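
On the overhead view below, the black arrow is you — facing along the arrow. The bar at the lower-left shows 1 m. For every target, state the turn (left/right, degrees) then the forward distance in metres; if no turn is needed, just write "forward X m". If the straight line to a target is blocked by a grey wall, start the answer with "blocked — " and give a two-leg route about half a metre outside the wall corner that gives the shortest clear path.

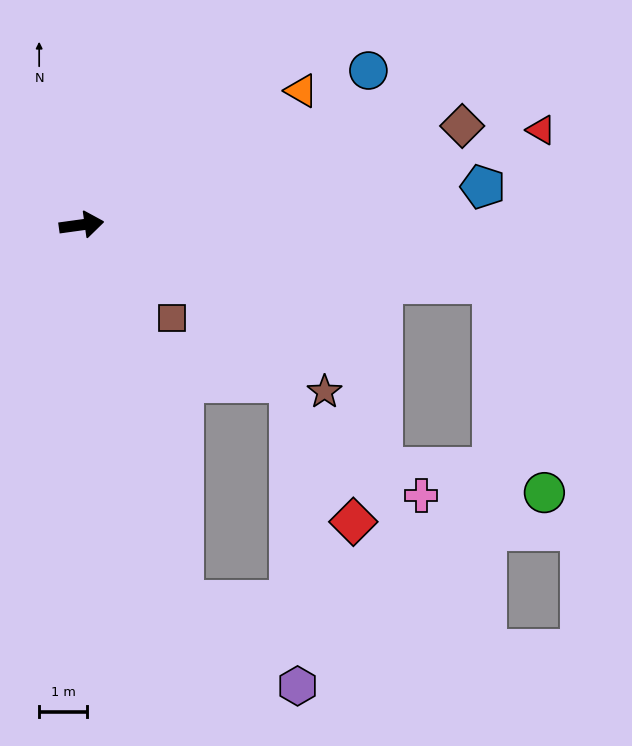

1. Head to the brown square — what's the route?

turn right 54°, forward 2.7 m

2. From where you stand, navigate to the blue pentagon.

turn right 2°, forward 8.4 m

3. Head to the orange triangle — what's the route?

turn left 24°, forward 5.4 m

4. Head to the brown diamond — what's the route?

turn left 7°, forward 8.2 m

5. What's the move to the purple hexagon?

blocked — turn right 83°, forward 8.1 m, then turn left 39°, forward 3.0 m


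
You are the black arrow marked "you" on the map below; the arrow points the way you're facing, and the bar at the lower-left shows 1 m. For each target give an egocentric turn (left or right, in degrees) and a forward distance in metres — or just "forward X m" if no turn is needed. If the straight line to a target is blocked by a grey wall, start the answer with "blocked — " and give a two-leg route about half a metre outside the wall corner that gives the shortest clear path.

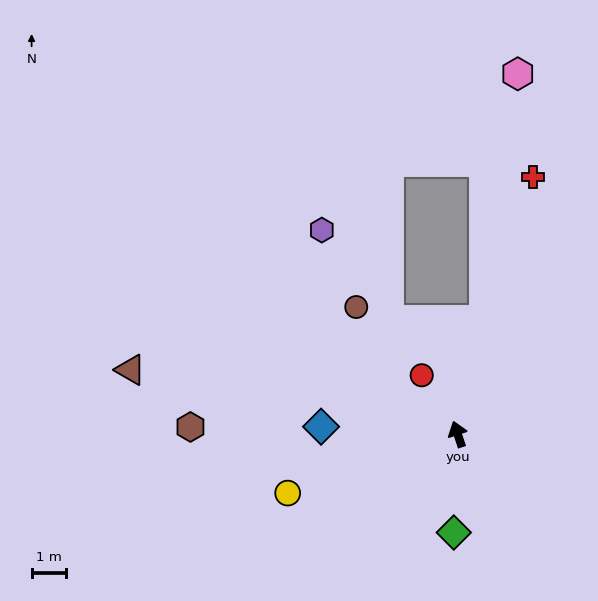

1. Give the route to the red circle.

turn left 13°, forward 2.0 m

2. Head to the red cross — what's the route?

turn right 35°, forward 7.7 m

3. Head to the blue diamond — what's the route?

turn left 69°, forward 3.9 m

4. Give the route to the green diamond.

turn left 159°, forward 2.8 m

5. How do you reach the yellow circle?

turn left 91°, forward 5.2 m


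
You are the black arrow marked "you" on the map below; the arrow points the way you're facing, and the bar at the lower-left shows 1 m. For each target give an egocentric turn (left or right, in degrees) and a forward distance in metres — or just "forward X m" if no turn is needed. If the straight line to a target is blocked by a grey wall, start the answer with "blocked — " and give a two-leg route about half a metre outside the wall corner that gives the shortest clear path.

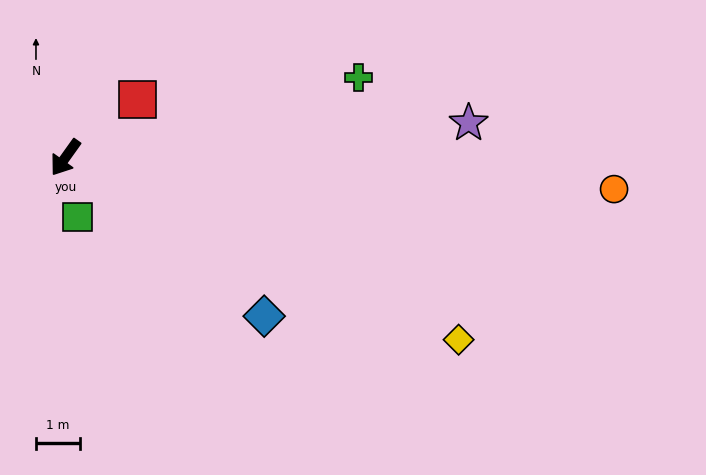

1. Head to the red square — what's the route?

turn left 164°, forward 2.1 m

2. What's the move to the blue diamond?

turn left 87°, forward 5.8 m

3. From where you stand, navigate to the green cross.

turn left 141°, forward 7.0 m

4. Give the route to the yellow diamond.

turn left 101°, forward 9.9 m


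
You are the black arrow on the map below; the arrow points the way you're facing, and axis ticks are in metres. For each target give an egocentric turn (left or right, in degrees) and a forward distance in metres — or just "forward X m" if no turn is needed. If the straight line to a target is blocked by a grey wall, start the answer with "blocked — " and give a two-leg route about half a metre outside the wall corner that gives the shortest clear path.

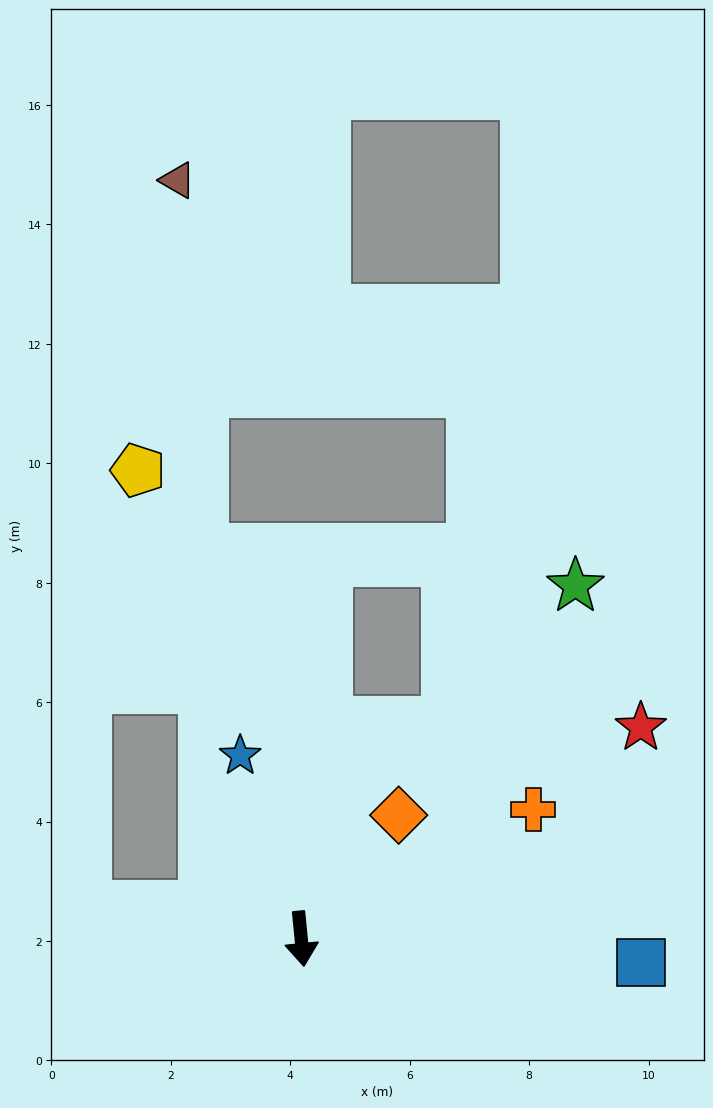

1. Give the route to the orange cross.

turn left 113°, forward 4.4 m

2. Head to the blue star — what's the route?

turn right 167°, forward 3.2 m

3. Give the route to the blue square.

turn left 80°, forward 5.7 m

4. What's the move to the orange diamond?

turn left 136°, forward 2.6 m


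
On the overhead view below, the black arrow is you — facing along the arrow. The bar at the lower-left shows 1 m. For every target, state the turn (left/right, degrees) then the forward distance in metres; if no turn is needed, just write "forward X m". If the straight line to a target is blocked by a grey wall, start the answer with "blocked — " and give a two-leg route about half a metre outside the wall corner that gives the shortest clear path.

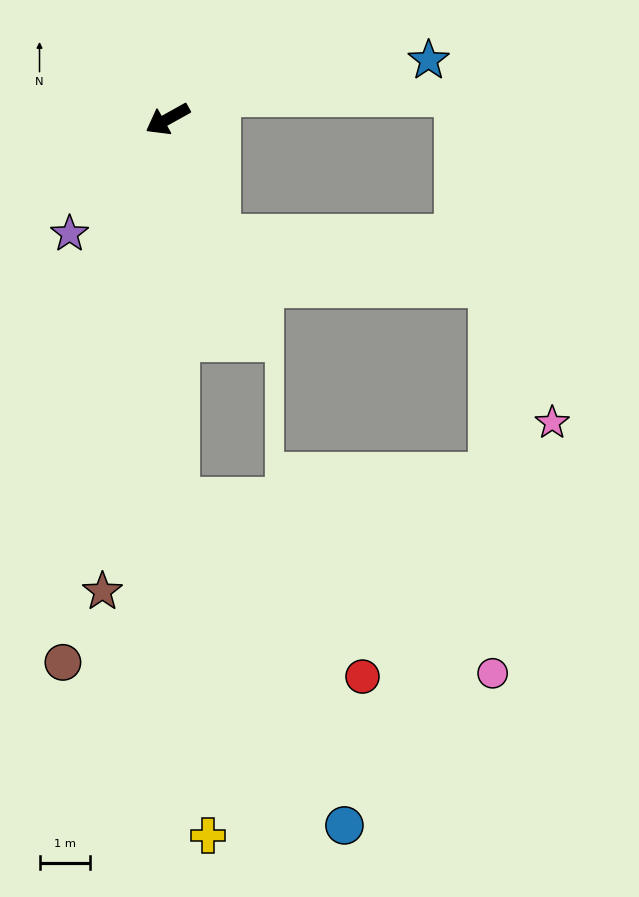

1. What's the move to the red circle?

blocked — turn left 62°, forward 7.5 m, then turn left 45°, forward 5.1 m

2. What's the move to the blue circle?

blocked — turn left 62°, forward 7.5 m, then turn left 26°, forward 7.3 m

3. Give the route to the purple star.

turn left 20°, forward 3.0 m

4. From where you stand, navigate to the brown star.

turn left 53°, forward 9.4 m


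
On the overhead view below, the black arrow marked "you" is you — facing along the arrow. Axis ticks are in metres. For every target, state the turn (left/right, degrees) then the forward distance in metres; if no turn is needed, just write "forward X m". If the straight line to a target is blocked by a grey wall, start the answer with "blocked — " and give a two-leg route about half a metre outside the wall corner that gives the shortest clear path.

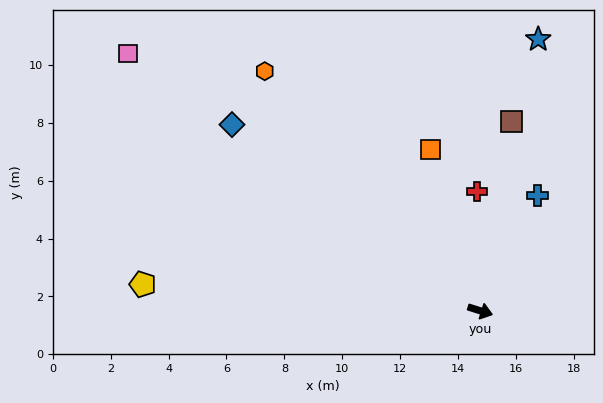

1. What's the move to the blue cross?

turn left 81°, forward 4.4 m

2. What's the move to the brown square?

turn left 98°, forward 6.6 m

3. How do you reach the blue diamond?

turn left 161°, forward 10.7 m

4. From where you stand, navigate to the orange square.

turn left 125°, forward 5.8 m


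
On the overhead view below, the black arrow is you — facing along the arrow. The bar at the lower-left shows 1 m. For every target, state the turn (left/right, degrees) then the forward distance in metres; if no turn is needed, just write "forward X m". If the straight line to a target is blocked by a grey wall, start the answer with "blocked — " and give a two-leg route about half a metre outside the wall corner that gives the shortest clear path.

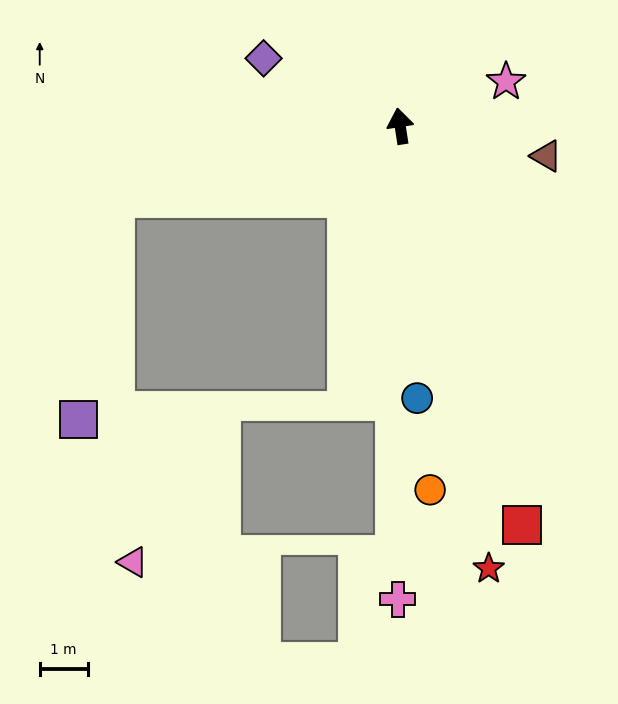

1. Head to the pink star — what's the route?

turn right 76°, forward 2.4 m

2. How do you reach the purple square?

blocked — turn left 95°, forward 6.2 m, then turn left 67°, forward 4.7 m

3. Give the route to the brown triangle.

turn right 110°, forward 3.1 m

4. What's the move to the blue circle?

turn left 175°, forward 5.7 m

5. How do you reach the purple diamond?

turn left 55°, forward 3.2 m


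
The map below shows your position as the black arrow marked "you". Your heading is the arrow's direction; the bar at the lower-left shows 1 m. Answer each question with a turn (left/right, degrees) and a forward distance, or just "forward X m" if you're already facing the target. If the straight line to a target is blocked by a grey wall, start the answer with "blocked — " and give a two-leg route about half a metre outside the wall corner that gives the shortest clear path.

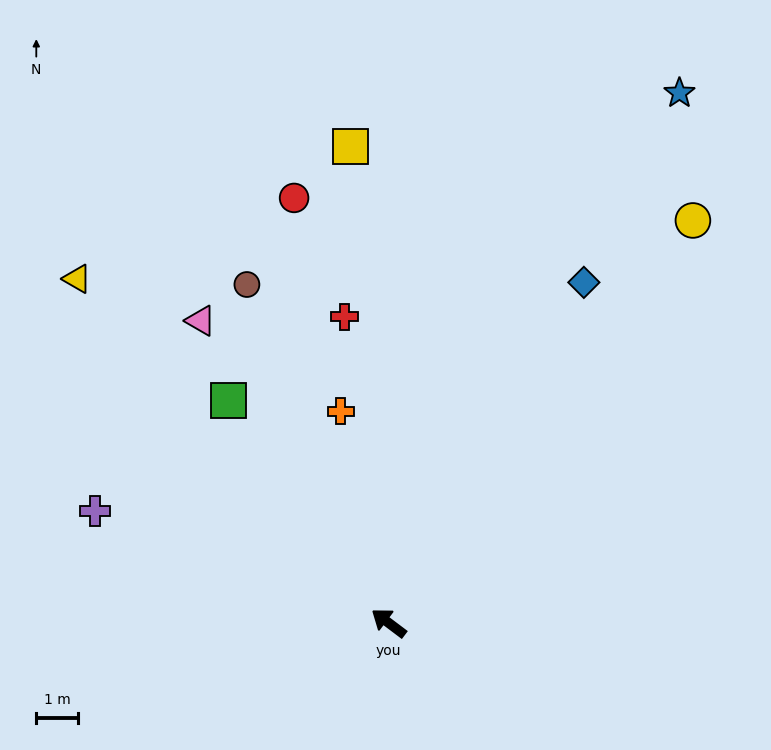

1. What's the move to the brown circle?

turn right 30°, forward 8.7 m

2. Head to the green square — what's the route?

turn right 17°, forward 6.5 m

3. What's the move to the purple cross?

turn left 16°, forward 7.5 m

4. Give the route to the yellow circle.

turn right 90°, forward 12.0 m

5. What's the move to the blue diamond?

turn right 83°, forward 9.3 m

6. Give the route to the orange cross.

turn right 40°, forward 5.2 m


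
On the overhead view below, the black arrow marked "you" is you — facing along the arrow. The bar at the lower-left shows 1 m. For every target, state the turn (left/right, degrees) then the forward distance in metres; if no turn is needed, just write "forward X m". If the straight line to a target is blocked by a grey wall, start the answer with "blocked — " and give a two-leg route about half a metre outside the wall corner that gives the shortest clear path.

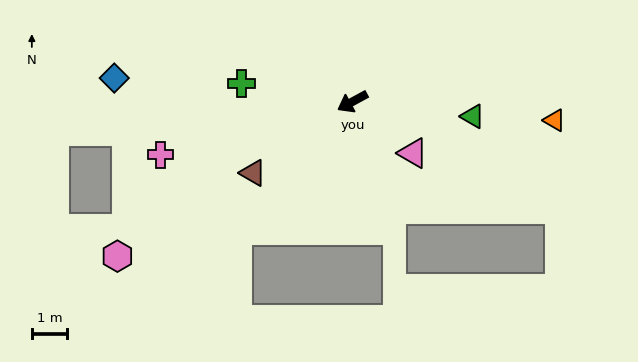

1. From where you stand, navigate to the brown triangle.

turn left 7°, forward 3.5 m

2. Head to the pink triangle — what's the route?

turn left 111°, forward 2.2 m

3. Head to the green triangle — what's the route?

turn left 144°, forward 3.4 m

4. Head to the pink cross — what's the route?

turn right 13°, forward 5.6 m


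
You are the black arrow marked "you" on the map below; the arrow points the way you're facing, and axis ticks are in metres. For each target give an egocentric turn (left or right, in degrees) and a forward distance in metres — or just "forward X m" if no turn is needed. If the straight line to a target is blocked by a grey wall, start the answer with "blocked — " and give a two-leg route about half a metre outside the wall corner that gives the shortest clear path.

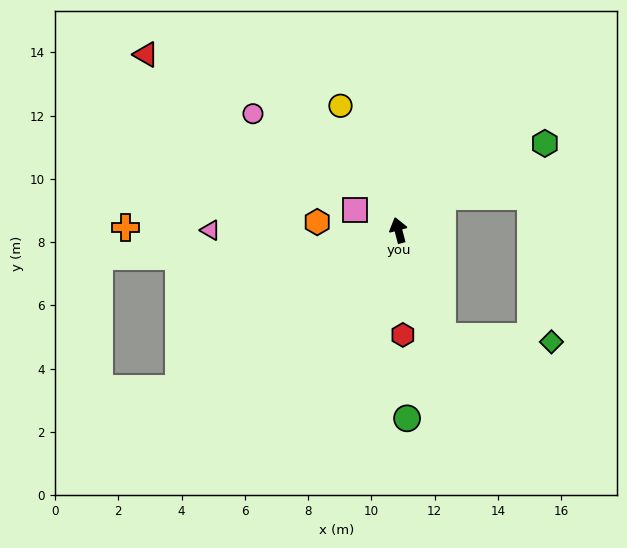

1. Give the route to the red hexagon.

turn left 168°, forward 3.3 m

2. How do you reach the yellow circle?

turn left 10°, forward 4.3 m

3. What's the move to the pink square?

turn left 50°, forward 1.5 m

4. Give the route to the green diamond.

blocked — turn right 172°, forward 3.6 m, then turn left 64°, forward 3.4 m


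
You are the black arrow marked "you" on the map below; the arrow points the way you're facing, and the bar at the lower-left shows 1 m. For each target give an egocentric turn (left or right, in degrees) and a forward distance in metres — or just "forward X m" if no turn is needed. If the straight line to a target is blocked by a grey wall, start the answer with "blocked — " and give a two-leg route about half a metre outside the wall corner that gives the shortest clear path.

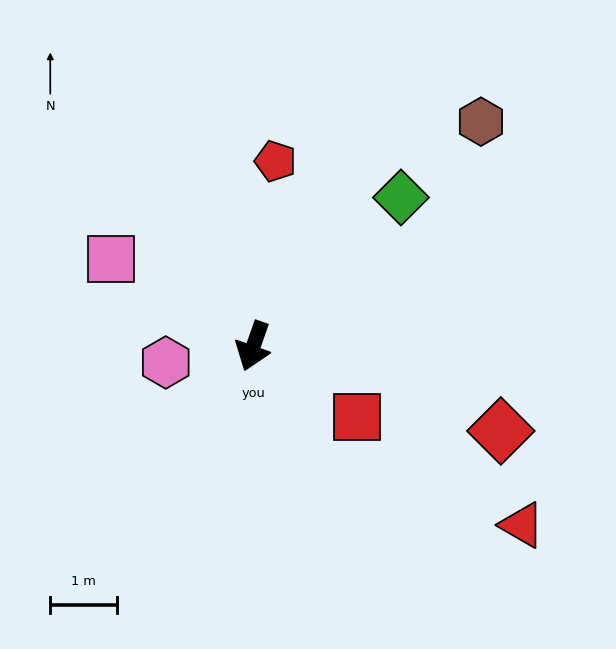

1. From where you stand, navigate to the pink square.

turn right 102°, forward 2.5 m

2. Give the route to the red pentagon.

turn right 167°, forward 2.8 m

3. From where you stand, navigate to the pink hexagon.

turn right 60°, forward 1.3 m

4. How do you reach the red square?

turn left 75°, forward 1.9 m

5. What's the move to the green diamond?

turn left 155°, forward 3.1 m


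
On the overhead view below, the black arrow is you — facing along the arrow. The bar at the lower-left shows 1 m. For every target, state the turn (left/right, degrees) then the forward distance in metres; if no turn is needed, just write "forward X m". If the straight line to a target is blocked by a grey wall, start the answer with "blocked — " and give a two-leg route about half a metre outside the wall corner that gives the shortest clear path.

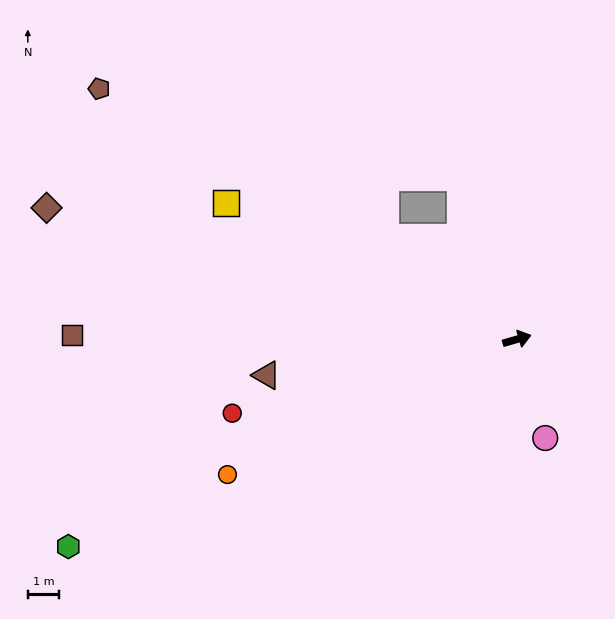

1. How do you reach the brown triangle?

turn left 172°, forward 8.1 m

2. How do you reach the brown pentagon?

turn left 133°, forward 15.5 m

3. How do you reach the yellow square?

turn left 139°, forward 10.2 m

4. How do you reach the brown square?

turn left 163°, forward 14.2 m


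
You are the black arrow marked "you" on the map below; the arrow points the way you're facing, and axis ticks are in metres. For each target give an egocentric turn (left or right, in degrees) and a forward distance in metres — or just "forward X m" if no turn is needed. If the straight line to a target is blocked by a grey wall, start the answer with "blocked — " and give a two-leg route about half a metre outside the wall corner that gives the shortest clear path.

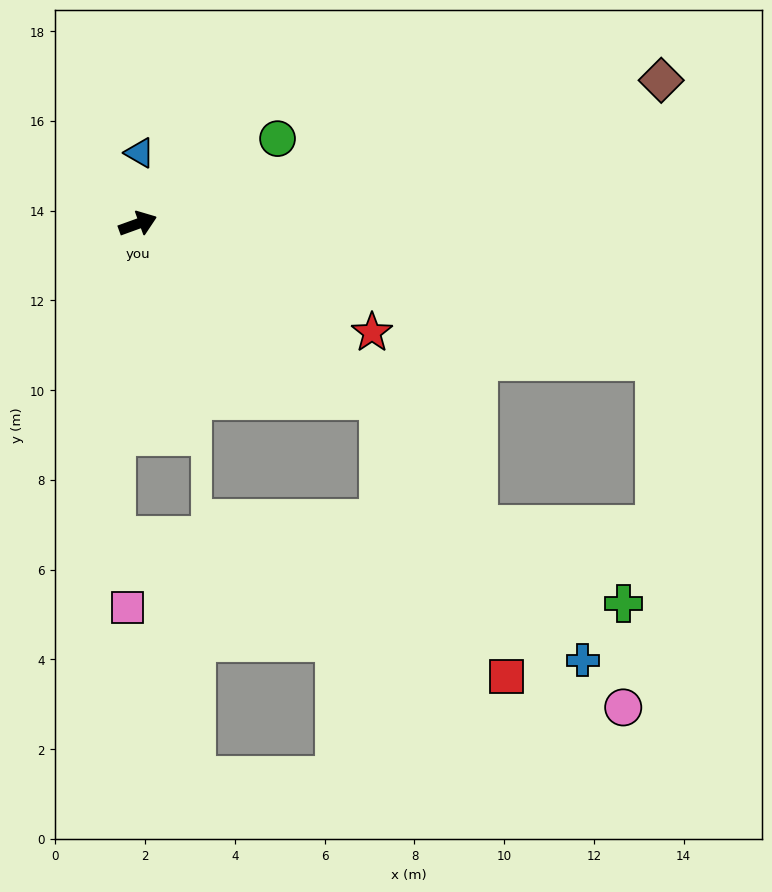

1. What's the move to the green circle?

turn left 11°, forward 3.6 m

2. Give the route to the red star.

turn right 45°, forward 5.8 m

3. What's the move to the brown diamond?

turn right 5°, forward 12.1 m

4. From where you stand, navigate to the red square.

blocked — turn right 56°, forward 6.6 m, then turn right 29°, forward 6.8 m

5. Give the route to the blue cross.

blocked — turn right 56°, forward 6.6 m, then turn right 16°, forward 7.4 m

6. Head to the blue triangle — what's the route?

turn left 69°, forward 1.6 m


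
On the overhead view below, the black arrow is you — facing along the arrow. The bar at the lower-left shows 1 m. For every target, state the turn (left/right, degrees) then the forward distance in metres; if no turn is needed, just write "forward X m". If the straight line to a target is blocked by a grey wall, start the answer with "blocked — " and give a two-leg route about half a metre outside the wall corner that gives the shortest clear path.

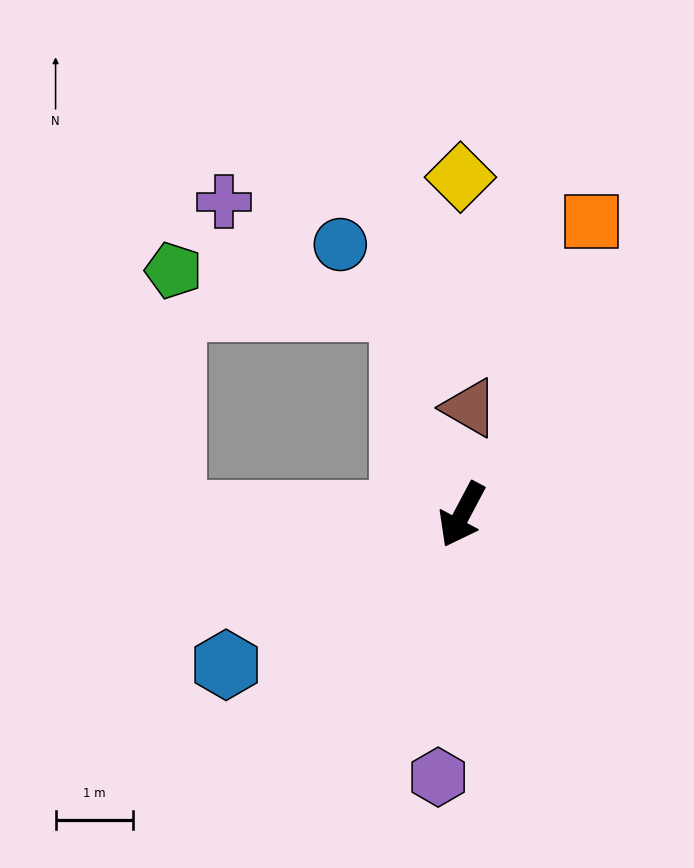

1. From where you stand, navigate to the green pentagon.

blocked — turn right 62°, forward 3.7 m, then turn right 90°, forward 3.1 m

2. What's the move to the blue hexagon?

turn right 30°, forward 3.6 m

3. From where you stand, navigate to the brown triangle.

turn right 156°, forward 1.4 m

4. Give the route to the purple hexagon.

turn left 23°, forward 3.4 m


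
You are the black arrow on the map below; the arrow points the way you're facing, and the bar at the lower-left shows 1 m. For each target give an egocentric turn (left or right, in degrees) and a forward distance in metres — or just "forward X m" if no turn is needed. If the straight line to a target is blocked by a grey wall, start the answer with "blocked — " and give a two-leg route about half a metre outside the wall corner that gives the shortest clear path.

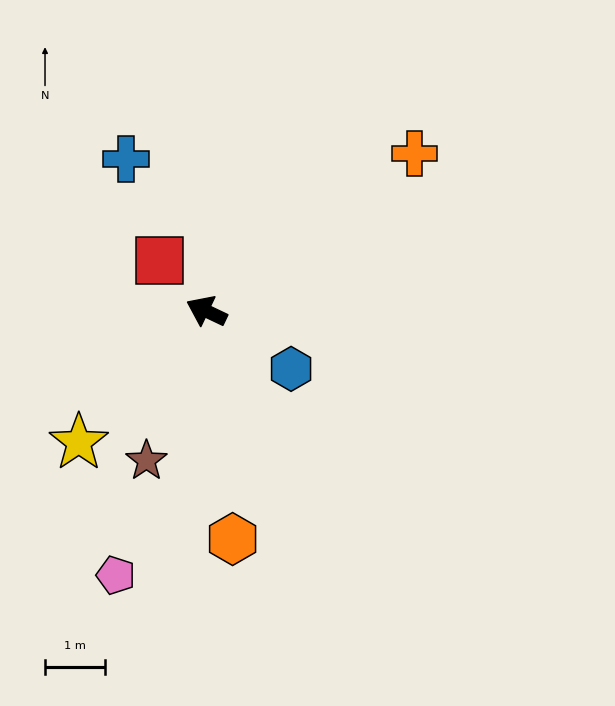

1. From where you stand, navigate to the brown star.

turn left 94°, forward 2.7 m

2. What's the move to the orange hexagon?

turn left 122°, forward 3.8 m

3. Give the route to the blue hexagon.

turn left 171°, forward 1.7 m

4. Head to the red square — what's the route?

turn right 22°, forward 1.2 m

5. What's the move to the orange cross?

turn right 117°, forward 4.4 m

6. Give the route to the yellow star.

turn left 71°, forward 3.1 m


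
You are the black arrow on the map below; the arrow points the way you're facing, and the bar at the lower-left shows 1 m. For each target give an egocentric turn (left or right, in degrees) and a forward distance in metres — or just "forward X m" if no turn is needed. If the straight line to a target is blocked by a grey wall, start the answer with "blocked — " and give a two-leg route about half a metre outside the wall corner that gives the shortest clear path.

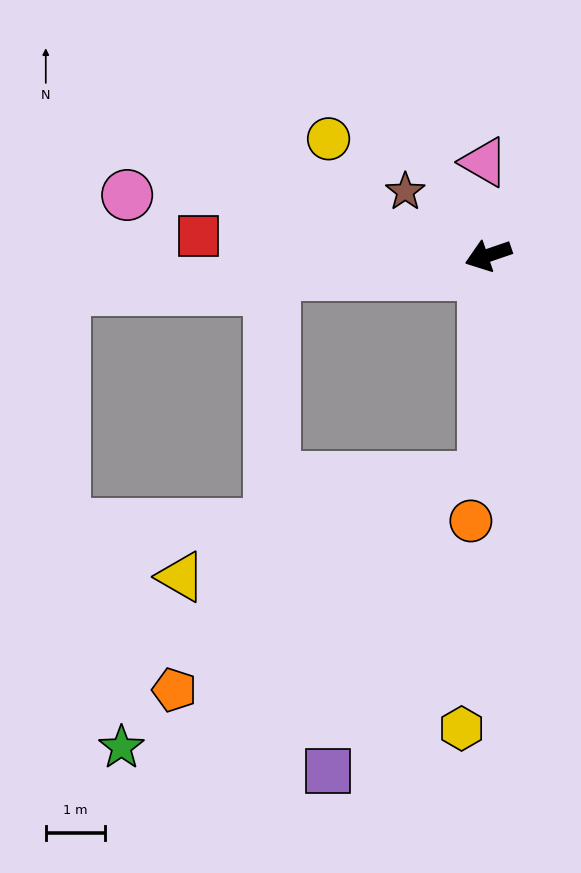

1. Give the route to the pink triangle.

turn right 106°, forward 1.6 m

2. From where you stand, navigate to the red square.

turn right 23°, forward 4.9 m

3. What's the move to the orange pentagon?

blocked — turn left 70°, forward 3.7 m, then turn right 54°, forward 6.3 m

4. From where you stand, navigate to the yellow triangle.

blocked — turn left 70°, forward 3.7 m, then turn right 71°, forward 5.4 m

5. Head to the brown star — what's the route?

turn right 56°, forward 1.8 m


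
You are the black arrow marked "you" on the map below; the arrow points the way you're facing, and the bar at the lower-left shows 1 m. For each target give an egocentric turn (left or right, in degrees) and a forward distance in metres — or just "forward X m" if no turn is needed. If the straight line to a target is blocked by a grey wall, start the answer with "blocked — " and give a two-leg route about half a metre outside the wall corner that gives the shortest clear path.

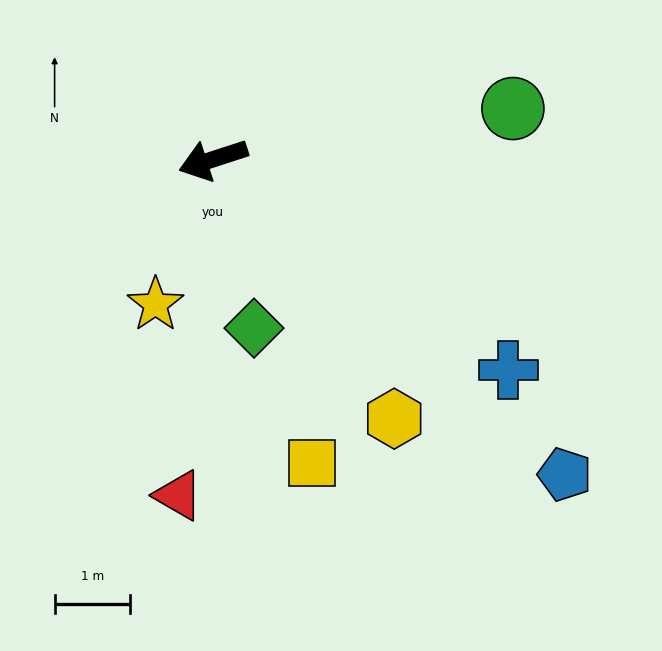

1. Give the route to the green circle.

turn left 172°, forward 4.0 m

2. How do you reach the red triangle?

turn left 66°, forward 4.5 m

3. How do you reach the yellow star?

turn left 50°, forward 2.1 m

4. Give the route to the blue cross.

turn left 127°, forward 4.8 m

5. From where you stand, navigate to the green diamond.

turn left 86°, forward 2.3 m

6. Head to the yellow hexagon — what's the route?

turn left 107°, forward 4.2 m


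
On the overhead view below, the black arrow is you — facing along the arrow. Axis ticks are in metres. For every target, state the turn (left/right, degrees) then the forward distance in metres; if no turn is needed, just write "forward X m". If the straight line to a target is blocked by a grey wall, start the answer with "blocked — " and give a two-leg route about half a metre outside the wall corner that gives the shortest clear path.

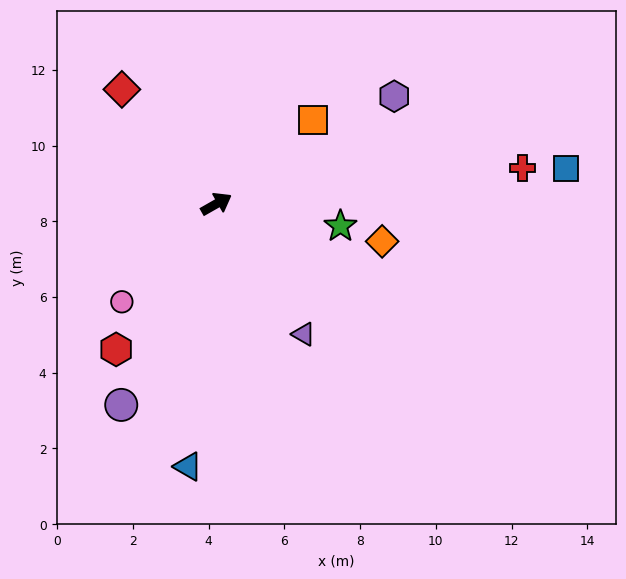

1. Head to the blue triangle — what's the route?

turn right 126°, forward 7.0 m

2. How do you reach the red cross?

turn right 23°, forward 8.1 m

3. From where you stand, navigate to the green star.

turn right 40°, forward 3.3 m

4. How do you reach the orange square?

turn left 11°, forward 3.4 m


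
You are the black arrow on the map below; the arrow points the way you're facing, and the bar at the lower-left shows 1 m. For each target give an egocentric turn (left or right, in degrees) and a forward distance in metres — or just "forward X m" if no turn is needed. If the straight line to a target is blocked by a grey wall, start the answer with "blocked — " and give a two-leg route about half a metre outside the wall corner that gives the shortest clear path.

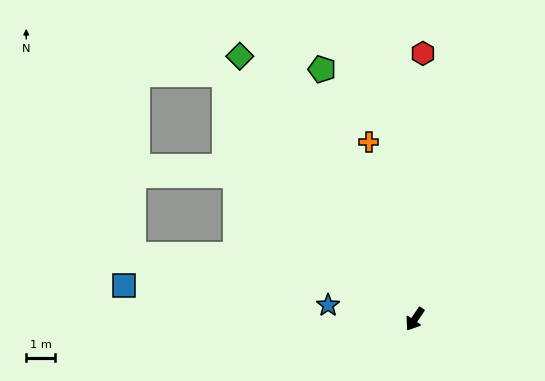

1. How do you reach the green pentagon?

turn right 126°, forward 9.3 m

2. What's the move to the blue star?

turn right 65°, forward 3.1 m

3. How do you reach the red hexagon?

turn right 148°, forward 9.3 m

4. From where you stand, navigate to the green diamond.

turn right 112°, forward 11.0 m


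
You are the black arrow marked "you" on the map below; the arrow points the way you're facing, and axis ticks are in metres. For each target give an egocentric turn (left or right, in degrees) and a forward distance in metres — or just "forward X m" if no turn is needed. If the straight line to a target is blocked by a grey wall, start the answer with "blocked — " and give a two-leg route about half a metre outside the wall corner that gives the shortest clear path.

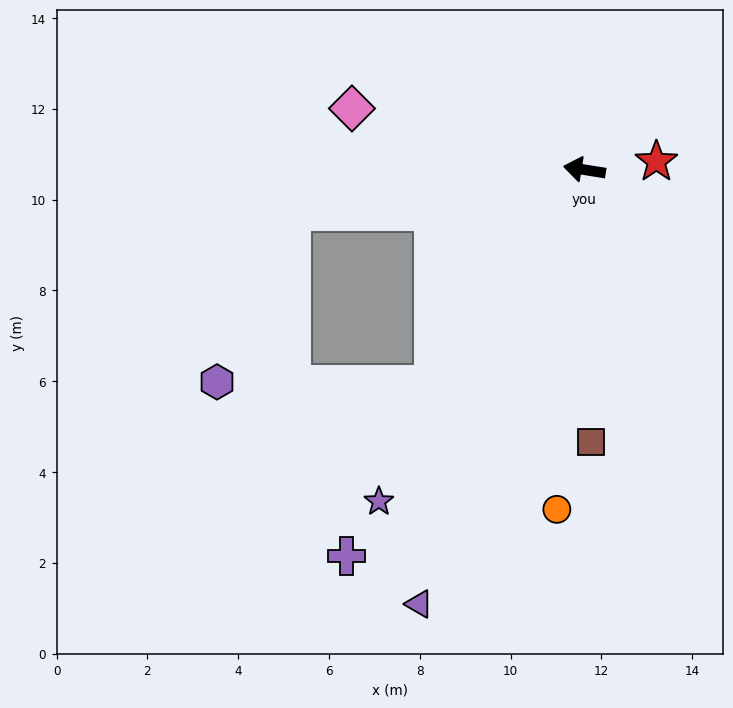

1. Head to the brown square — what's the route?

turn left 101°, forward 6.0 m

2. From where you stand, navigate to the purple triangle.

turn left 78°, forward 10.2 m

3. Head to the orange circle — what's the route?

turn left 94°, forward 7.5 m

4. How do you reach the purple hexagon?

blocked — turn left 64°, forward 5.8 m, then turn right 55°, forward 4.8 m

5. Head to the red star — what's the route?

turn right 164°, forward 1.6 m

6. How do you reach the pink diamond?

turn right 6°, forward 5.3 m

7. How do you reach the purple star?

turn left 67°, forward 8.6 m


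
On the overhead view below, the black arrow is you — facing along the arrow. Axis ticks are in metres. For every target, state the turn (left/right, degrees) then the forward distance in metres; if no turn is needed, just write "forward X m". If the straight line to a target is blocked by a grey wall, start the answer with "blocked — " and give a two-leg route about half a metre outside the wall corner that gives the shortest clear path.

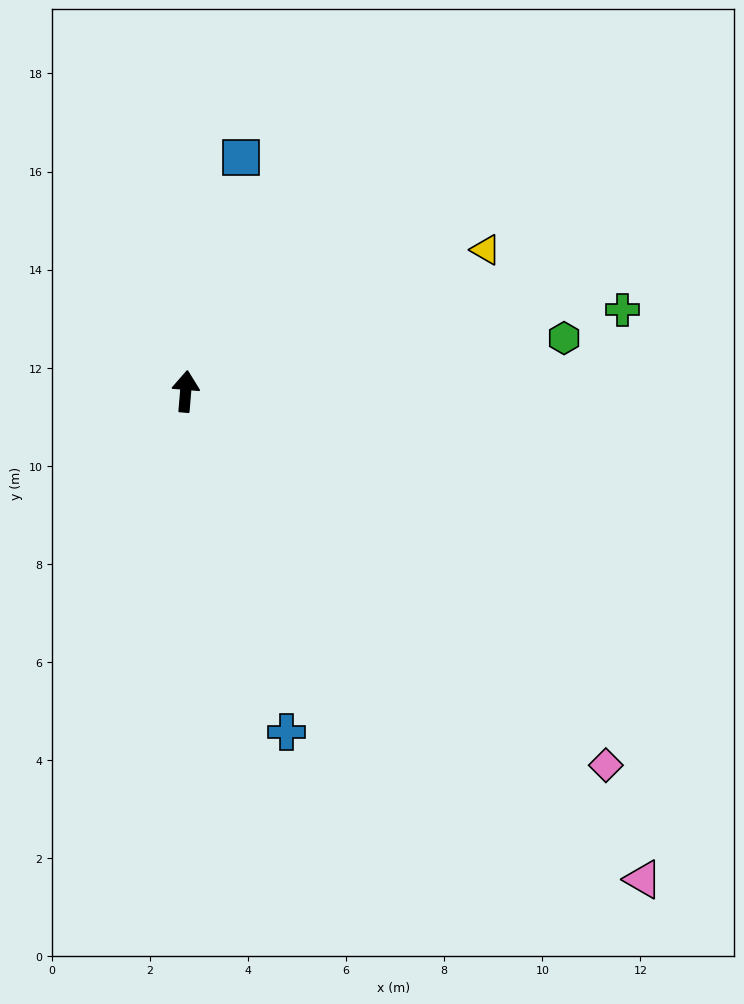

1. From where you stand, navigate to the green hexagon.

turn right 77°, forward 7.8 m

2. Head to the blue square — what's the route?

turn right 9°, forward 4.9 m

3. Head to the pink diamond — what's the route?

turn right 127°, forward 11.5 m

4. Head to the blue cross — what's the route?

turn right 159°, forward 7.2 m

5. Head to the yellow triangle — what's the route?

turn right 60°, forward 6.8 m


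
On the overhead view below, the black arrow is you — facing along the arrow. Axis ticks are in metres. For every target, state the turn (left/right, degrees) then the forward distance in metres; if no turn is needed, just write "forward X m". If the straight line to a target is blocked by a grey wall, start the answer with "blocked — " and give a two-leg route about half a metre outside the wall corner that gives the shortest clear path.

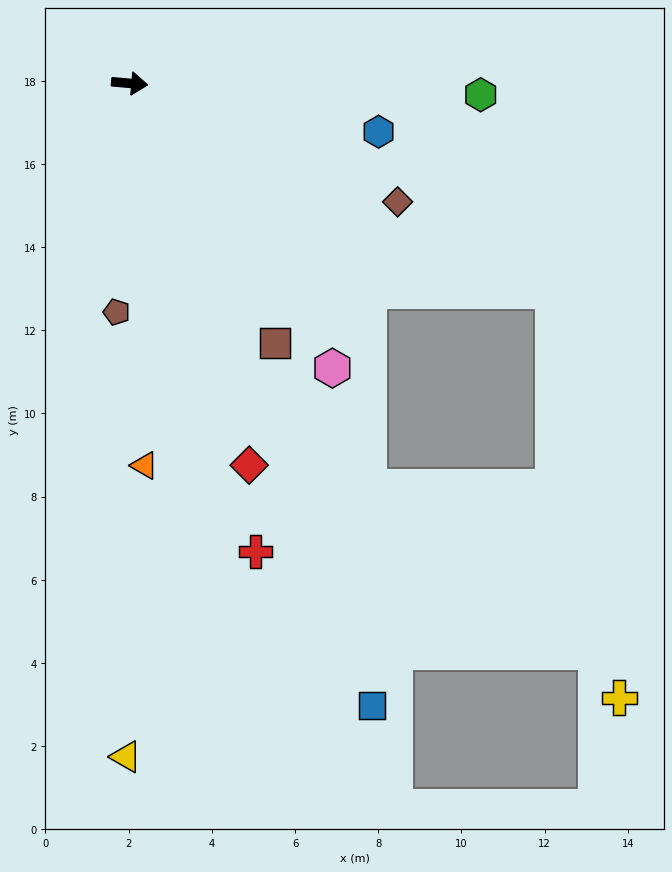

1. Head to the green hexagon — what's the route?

turn left 3°, forward 8.4 m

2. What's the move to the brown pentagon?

turn right 88°, forward 5.5 m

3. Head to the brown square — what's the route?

turn right 56°, forward 7.1 m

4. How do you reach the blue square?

turn right 64°, forward 16.0 m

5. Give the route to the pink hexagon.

turn right 50°, forward 8.4 m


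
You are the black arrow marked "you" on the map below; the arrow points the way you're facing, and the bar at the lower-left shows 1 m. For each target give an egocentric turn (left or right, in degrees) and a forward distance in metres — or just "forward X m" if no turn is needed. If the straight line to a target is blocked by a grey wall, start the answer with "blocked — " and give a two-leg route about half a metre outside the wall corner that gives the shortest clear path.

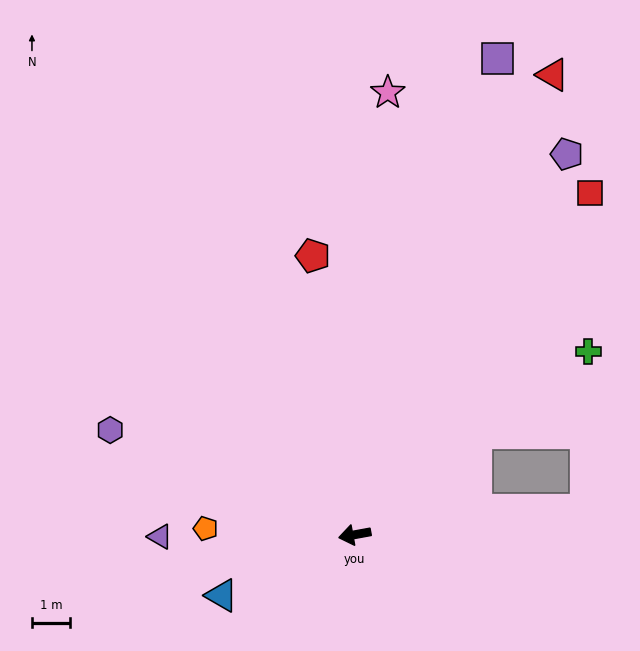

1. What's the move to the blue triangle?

turn left 14°, forward 3.9 m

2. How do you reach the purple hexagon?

turn right 34°, forward 7.0 m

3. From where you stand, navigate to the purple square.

turn right 117°, forward 13.2 m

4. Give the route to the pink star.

turn right 105°, forward 11.7 m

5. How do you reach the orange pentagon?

turn right 13°, forward 4.0 m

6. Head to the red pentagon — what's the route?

turn right 92°, forward 7.5 m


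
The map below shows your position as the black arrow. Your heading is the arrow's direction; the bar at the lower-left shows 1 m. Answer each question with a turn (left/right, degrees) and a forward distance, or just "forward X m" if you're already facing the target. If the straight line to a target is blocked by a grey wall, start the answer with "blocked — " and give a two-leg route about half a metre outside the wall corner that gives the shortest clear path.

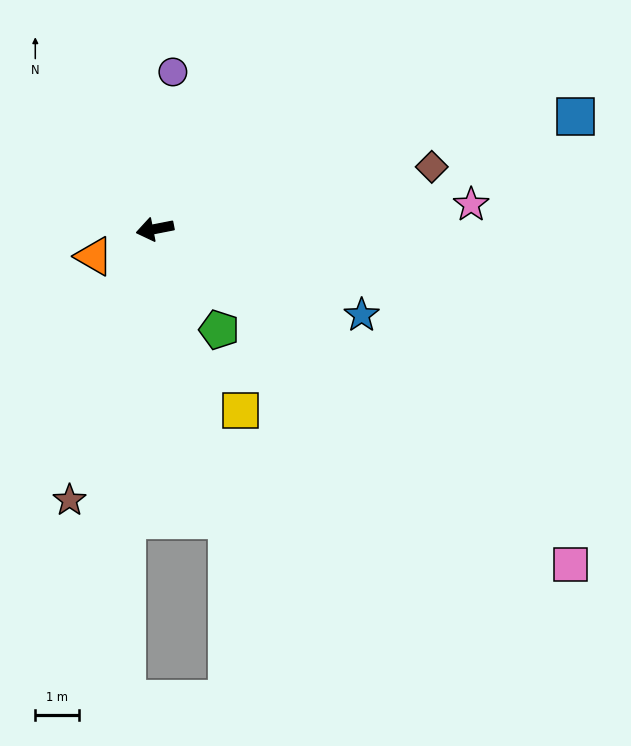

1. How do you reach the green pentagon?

turn left 111°, forward 2.7 m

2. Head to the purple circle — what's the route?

turn right 108°, forward 3.6 m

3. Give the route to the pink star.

turn left 173°, forward 7.3 m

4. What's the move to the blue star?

turn left 146°, forward 5.2 m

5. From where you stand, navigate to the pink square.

turn left 130°, forward 12.3 m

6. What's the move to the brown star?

turn left 61°, forward 6.5 m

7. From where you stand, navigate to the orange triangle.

turn left 13°, forward 1.5 m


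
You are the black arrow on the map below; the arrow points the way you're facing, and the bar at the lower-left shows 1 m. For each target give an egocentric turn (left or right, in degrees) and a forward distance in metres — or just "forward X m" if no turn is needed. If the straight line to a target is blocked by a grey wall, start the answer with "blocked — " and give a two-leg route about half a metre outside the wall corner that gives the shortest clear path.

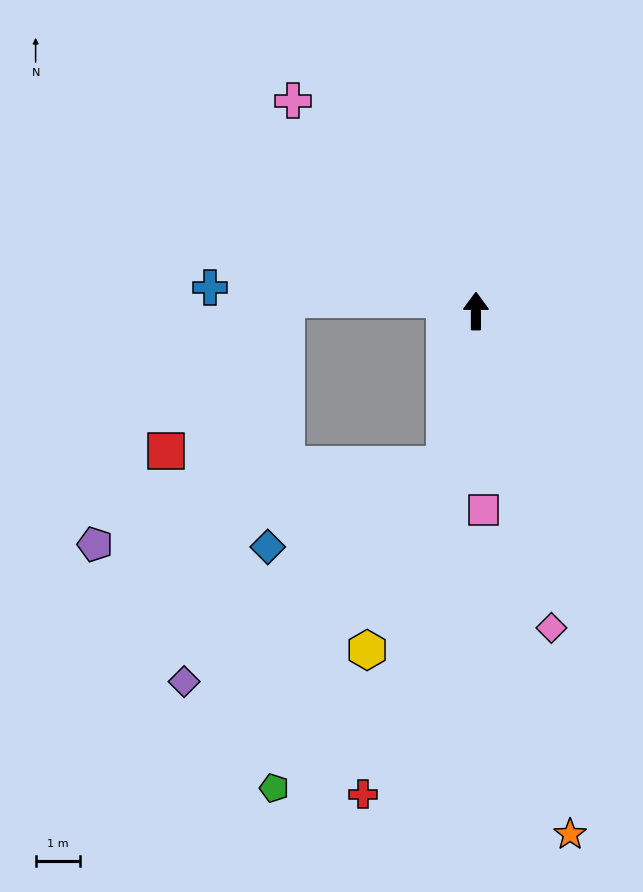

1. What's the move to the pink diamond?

turn right 166°, forward 7.3 m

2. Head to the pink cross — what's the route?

turn left 41°, forward 6.3 m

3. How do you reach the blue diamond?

blocked — turn left 169°, forward 3.5 m, then turn right 54°, forward 4.4 m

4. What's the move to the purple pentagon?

blocked — turn left 169°, forward 3.5 m, then turn right 66°, forward 8.1 m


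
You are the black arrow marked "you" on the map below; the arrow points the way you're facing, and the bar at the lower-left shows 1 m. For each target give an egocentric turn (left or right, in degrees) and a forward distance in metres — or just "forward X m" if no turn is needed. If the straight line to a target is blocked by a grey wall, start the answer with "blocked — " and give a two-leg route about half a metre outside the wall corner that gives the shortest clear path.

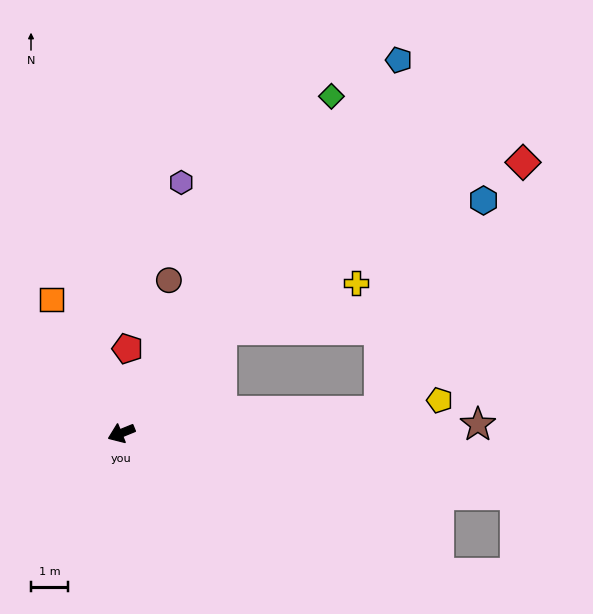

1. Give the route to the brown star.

turn left 159°, forward 9.7 m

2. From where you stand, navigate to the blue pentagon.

turn right 149°, forward 12.7 m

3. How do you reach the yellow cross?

blocked — turn right 156°, forward 3.9 m, then turn right 27°, forward 3.9 m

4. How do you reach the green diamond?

turn right 144°, forward 10.8 m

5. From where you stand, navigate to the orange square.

turn right 85°, forward 4.1 m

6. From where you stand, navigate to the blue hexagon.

blocked — turn left 163°, forward 7.1 m, then turn left 59°, forward 6.4 m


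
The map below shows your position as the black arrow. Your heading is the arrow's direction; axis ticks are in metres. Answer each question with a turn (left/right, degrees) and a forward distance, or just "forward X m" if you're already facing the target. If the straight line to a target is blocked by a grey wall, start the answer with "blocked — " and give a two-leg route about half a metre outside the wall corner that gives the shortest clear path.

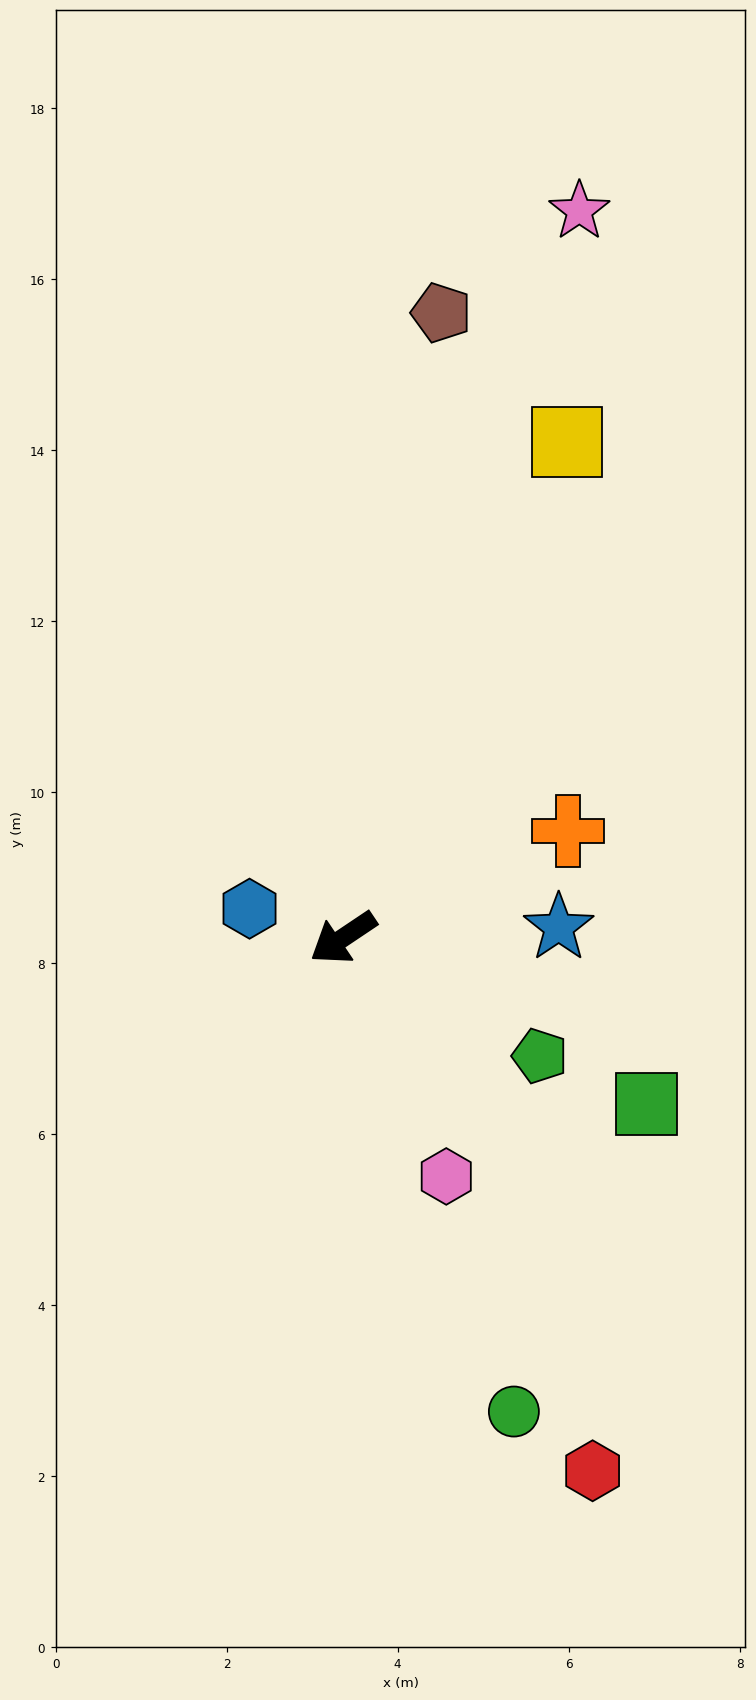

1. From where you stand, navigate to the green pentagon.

turn left 115°, forward 2.7 m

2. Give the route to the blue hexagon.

turn right 51°, forward 1.1 m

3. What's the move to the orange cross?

turn left 172°, forward 2.9 m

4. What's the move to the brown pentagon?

turn right 133°, forward 7.4 m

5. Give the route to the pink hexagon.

turn left 80°, forward 3.0 m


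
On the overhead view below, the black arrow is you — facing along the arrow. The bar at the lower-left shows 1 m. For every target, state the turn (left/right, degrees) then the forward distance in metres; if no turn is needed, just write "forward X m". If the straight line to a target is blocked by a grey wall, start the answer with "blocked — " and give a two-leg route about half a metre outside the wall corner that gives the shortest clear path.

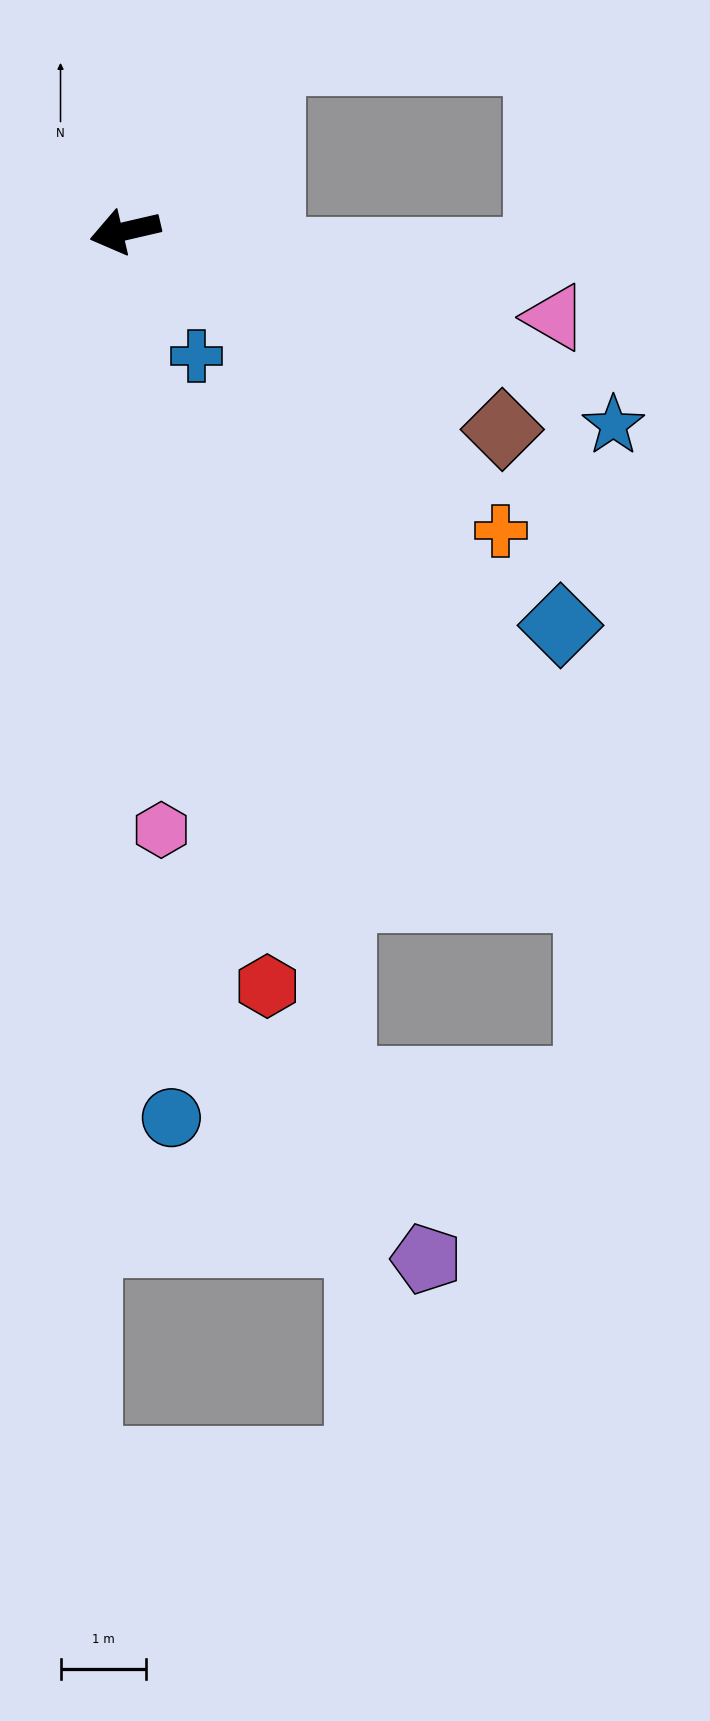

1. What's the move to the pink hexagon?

turn left 80°, forward 7.0 m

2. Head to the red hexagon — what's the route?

turn left 88°, forward 9.0 m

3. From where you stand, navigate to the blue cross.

turn left 107°, forward 1.7 m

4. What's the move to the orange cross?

turn left 128°, forward 5.6 m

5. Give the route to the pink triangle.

turn left 156°, forward 5.1 m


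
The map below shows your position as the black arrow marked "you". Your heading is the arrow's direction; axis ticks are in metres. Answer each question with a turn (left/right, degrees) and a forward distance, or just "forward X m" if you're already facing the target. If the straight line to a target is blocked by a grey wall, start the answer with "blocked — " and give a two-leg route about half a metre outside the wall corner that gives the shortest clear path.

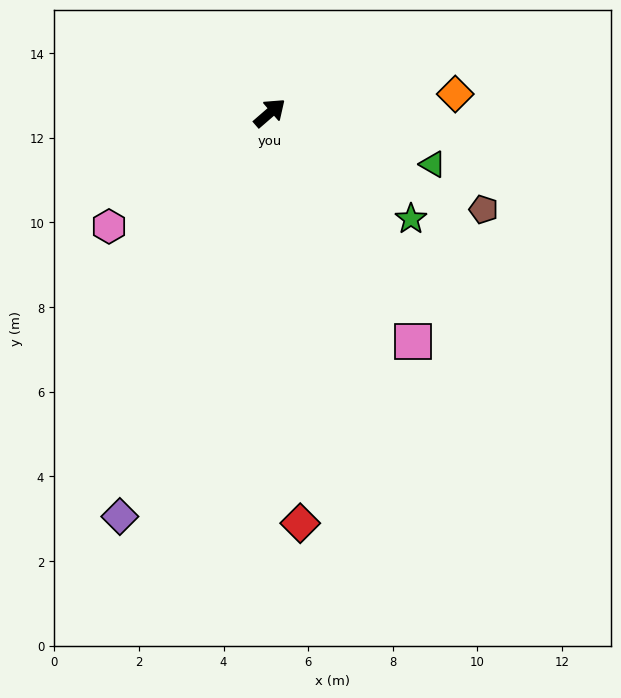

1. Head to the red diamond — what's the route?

turn right 127°, forward 9.7 m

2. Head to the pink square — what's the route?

turn right 99°, forward 6.4 m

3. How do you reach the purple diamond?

turn right 151°, forward 10.2 m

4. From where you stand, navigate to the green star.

turn right 78°, forward 4.2 m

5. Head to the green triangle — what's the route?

turn right 58°, forward 4.0 m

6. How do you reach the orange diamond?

turn right 35°, forward 4.4 m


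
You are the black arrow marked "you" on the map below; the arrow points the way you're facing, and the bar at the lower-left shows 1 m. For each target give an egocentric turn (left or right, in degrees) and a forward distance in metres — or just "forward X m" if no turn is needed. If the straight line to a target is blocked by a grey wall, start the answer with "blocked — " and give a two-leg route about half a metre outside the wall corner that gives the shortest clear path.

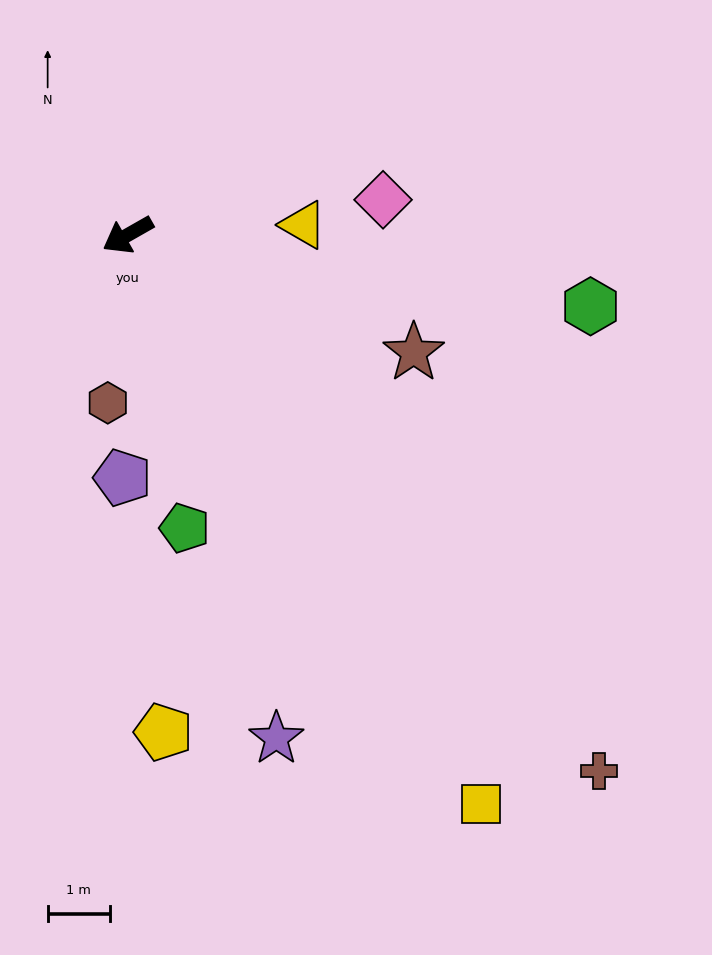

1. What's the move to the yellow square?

turn left 92°, forward 10.8 m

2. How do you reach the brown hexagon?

turn left 54°, forward 2.7 m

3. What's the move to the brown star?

turn left 128°, forward 5.0 m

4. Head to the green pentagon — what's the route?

turn left 71°, forward 4.8 m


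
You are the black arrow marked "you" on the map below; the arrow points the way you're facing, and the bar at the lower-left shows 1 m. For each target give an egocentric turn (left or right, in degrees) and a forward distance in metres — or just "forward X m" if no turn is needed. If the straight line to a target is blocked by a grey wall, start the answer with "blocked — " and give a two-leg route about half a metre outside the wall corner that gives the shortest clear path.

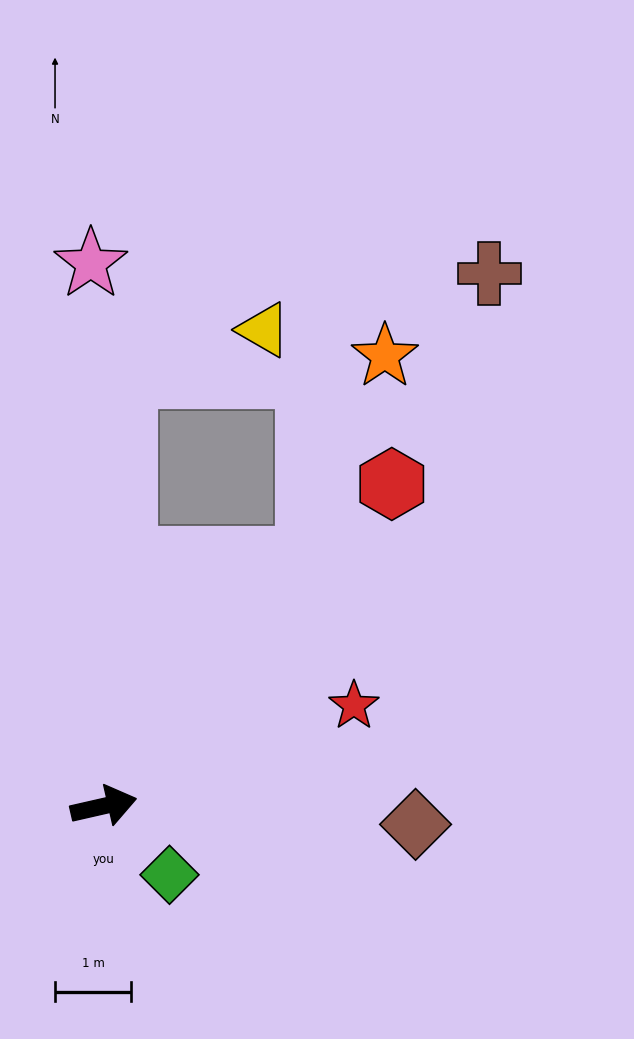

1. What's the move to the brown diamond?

turn right 16°, forward 4.1 m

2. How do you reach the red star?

turn left 9°, forward 3.6 m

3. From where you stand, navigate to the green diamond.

turn right 59°, forward 1.3 m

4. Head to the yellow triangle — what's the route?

blocked — turn left 74°, forward 5.7 m, then turn right 69°, forward 1.9 m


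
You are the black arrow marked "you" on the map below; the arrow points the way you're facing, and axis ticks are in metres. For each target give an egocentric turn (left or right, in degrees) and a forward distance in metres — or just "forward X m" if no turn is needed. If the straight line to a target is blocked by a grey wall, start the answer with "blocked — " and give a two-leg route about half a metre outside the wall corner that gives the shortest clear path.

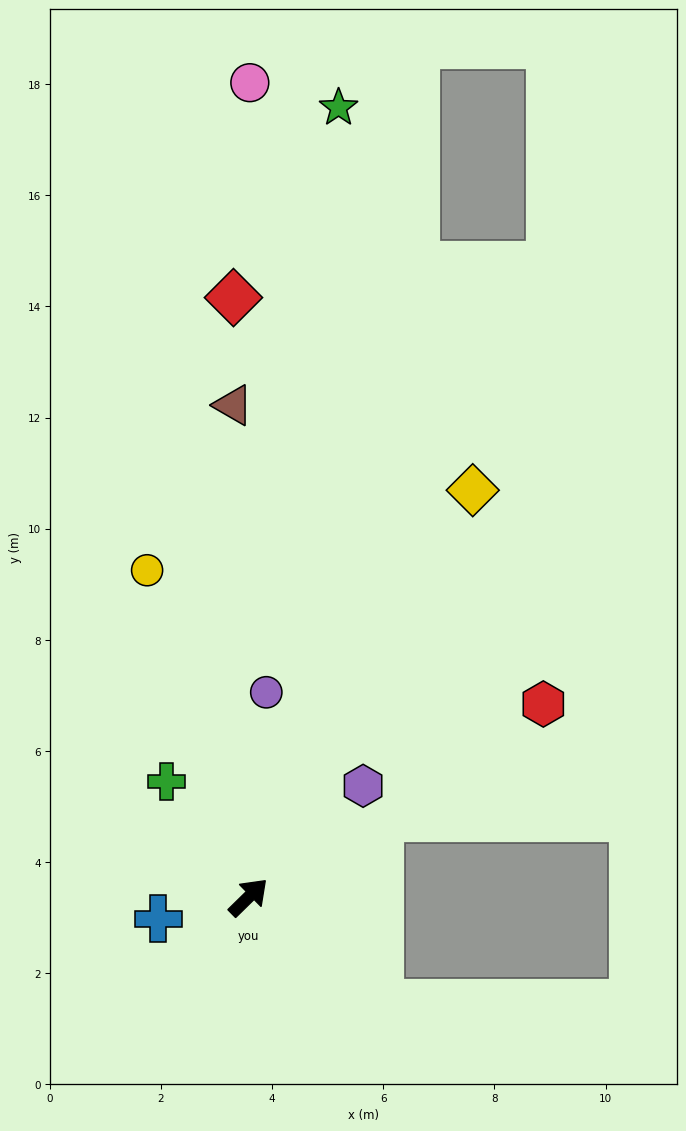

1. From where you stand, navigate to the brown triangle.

turn left 47°, forward 8.9 m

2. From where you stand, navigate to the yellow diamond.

turn left 17°, forward 8.4 m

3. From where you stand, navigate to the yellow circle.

turn left 63°, forward 6.2 m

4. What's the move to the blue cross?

turn left 149°, forward 1.7 m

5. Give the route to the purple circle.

turn left 41°, forward 3.7 m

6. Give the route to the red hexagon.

turn right 11°, forward 6.3 m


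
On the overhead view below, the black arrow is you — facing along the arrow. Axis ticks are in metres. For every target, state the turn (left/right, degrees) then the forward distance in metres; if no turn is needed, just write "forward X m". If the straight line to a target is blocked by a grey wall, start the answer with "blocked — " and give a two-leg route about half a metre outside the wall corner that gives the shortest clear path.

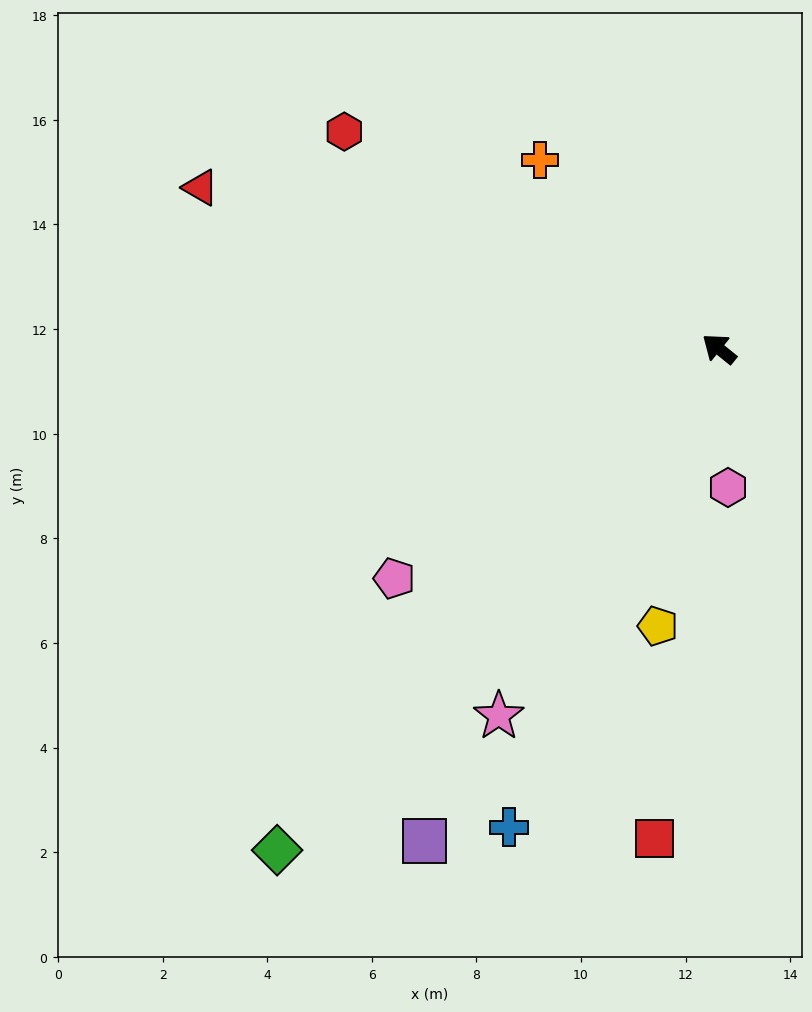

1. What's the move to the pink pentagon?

turn left 74°, forward 7.6 m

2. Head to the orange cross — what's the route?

turn right 8°, forward 5.0 m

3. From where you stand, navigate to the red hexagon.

turn left 9°, forward 8.3 m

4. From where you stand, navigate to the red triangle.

turn left 22°, forward 10.4 m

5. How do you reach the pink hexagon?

turn left 133°, forward 2.7 m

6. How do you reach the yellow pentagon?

turn left 116°, forward 5.4 m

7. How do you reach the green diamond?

turn left 88°, forward 12.8 m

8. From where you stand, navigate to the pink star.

turn left 98°, forward 8.2 m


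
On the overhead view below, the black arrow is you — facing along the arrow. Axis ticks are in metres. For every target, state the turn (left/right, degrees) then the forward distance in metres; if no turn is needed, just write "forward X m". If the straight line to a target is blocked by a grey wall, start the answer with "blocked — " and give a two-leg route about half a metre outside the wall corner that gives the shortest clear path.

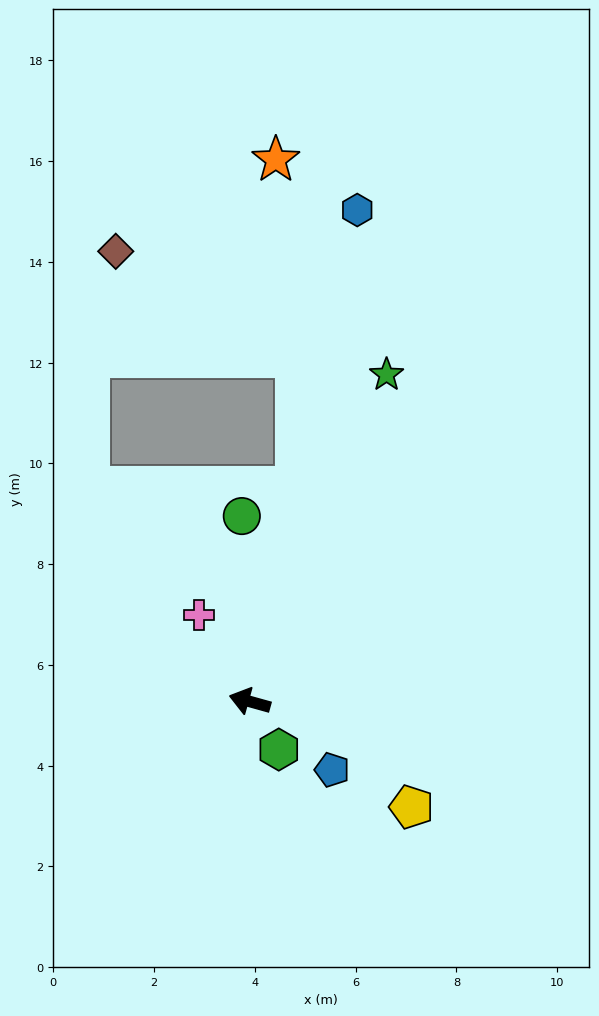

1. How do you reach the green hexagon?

turn left 137°, forward 1.1 m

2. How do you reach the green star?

turn right 97°, forward 7.0 m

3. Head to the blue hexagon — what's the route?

turn right 87°, forward 10.0 m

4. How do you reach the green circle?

turn right 72°, forward 3.7 m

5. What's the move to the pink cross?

turn right 44°, forward 2.0 m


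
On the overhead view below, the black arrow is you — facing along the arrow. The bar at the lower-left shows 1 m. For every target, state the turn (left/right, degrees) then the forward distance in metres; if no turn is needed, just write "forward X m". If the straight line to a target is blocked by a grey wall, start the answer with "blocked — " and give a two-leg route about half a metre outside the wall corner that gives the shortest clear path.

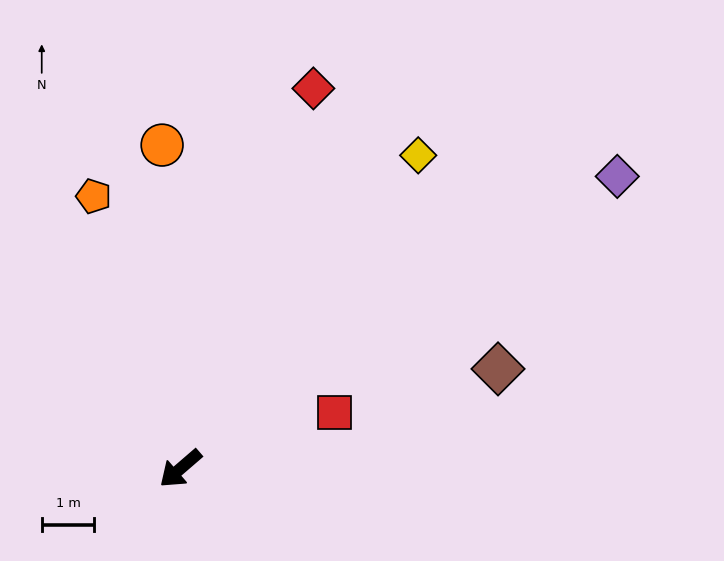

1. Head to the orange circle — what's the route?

turn right 128°, forward 6.2 m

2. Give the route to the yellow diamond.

turn right 168°, forward 7.5 m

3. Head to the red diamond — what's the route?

turn right 150°, forward 7.7 m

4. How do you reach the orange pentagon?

turn right 113°, forward 5.4 m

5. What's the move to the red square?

turn left 159°, forward 3.1 m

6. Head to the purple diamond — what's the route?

turn left 173°, forward 10.0 m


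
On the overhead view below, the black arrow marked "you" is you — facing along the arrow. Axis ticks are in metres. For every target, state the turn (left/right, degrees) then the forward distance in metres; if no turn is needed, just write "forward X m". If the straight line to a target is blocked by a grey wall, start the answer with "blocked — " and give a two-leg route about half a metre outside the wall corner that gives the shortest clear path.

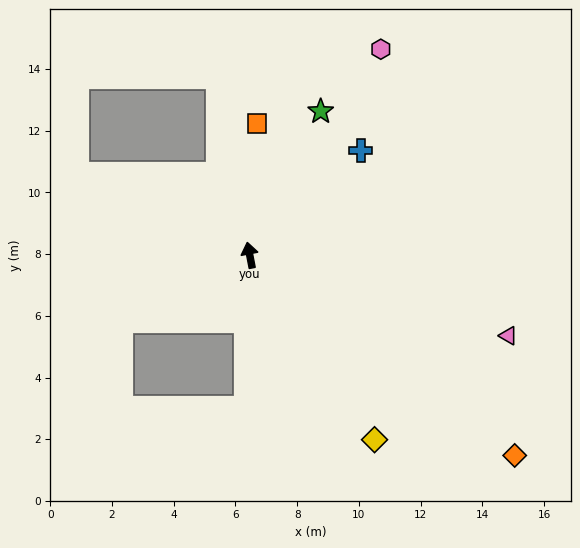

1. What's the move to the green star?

turn right 37°, forward 5.2 m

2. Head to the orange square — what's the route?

turn right 14°, forward 4.3 m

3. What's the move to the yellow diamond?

turn right 157°, forward 7.2 m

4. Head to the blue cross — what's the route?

turn right 58°, forward 4.9 m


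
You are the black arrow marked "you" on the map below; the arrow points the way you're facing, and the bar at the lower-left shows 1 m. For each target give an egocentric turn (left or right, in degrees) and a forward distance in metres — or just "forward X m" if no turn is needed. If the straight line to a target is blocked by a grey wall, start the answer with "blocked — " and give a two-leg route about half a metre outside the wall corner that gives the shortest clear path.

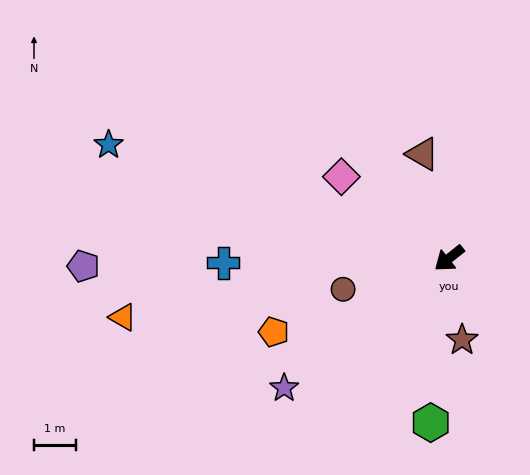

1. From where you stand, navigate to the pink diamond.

turn right 76°, forward 3.2 m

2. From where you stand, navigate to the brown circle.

turn right 22°, forward 2.6 m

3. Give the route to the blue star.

turn right 57°, forward 8.6 m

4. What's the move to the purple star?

forward 5.0 m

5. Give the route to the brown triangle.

turn right 114°, forward 2.6 m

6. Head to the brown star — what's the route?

turn left 61°, forward 2.0 m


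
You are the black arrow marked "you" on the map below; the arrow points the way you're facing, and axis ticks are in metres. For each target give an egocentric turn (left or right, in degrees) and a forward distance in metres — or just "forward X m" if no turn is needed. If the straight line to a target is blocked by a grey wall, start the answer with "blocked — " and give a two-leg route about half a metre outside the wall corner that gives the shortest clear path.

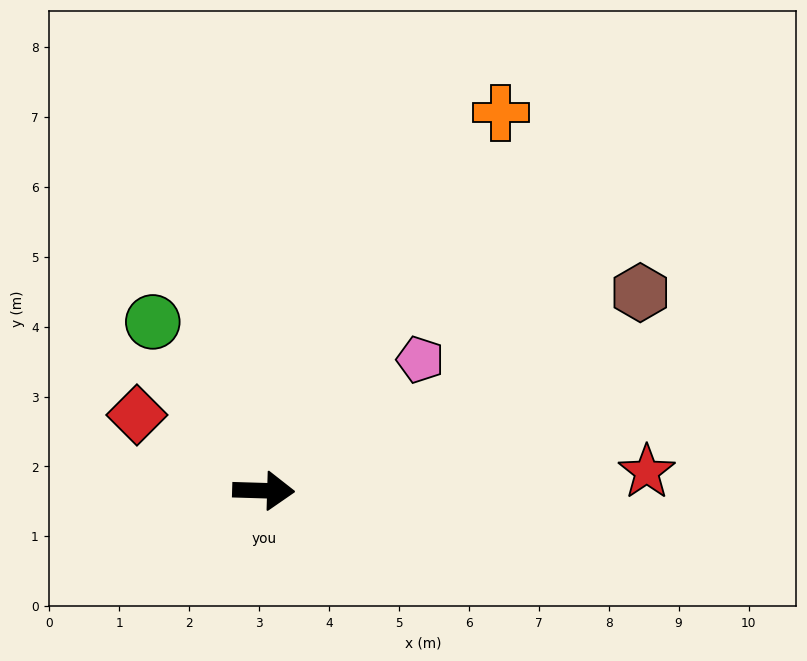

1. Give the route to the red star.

turn left 5°, forward 5.5 m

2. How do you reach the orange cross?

turn left 60°, forward 6.4 m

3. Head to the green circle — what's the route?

turn left 125°, forward 2.9 m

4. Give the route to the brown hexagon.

turn left 29°, forward 6.1 m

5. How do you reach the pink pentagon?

turn left 42°, forward 2.9 m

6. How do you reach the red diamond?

turn left 151°, forward 2.1 m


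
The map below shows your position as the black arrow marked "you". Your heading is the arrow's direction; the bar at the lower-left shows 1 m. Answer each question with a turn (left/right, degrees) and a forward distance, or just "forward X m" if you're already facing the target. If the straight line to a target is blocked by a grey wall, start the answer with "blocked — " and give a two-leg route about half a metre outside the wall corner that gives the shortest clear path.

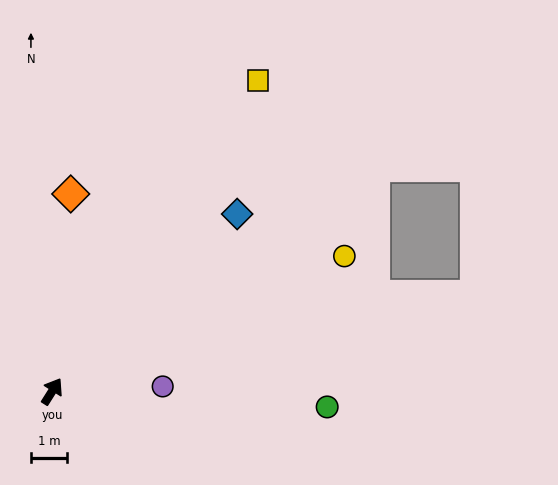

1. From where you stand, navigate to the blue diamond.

turn right 14°, forward 7.1 m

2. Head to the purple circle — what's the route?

turn right 55°, forward 3.1 m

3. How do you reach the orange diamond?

turn left 27°, forward 5.5 m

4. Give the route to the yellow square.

forward 10.3 m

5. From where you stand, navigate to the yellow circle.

turn right 33°, forward 8.9 m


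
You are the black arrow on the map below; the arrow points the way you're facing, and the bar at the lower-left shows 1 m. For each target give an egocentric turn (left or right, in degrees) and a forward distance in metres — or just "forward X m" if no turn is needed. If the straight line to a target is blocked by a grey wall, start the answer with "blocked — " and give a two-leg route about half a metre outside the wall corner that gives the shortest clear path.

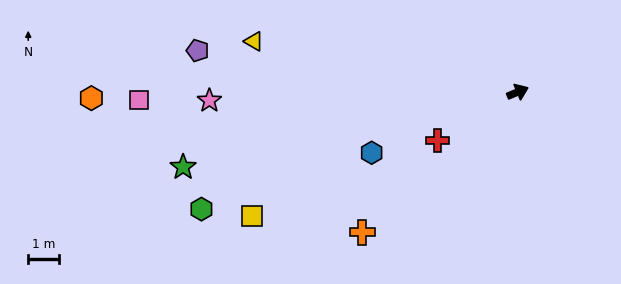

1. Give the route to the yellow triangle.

turn left 147°, forward 8.7 m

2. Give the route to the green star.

turn left 170°, forward 11.1 m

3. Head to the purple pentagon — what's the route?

turn left 150°, forward 10.5 m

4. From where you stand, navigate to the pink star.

turn left 159°, forward 10.0 m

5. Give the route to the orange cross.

turn right 161°, forward 6.8 m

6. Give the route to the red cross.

turn right 171°, forward 3.0 m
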